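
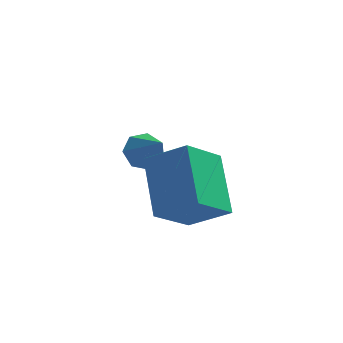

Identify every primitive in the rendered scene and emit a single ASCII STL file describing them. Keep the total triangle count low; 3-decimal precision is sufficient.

solid 
facet normal -0.810 0.220 -0.544
outer loop
vertex -3.757 -3.597 2.726
vertex -3.938 -1.746 3.743
vertex -2.689 -2.796 1.459
endloop
endfacet
facet normal 0.086 -0.873 -0.480
outer loop
vertex -1.442 -3.134 2.297
vertex -3.757 -3.597 2.726
vertex -2.689 -2.796 1.459
endloop
endfacet
facet normal -0.810 0.220 -0.544
outer loop
vertex -2.689 -2.796 1.459
vertex -3.938 -1.746 3.743
vertex -2.87 -0.945 2.477
endloop
endfacet
facet normal 0.580 0.435 -0.688
outer loop
vertex -2.87 -0.945 2.477
vertex -1.442 -3.134 2.297
vertex -2.689 -2.796 1.459
endloop
endfacet
facet normal -0.580 -0.435 0.688
outer loop
vertex -3.757 -3.597 2.726
vertex -2.691 -2.084 4.581
vertex -3.938 -1.746 3.743
endloop
endfacet
facet normal 0.086 -0.873 -0.480
outer loop
vertex -2.51 -3.935 3.563
vertex -3.757 -3.597 2.726
vertex -1.442 -3.134 2.297
endloop
endfacet
facet normal -0.580 -0.435 0.688
outer loop
vertex -2.51 -3.935 3.563
vertex -2.691 -2.084 4.581
vertex -3.757 -3.597 2.726
endloop
endfacet
facet normal -0.086 0.873 0.480
outer loop
vertex -3.938 -1.746 3.743
vertex -2.691 -2.084 4.581
vertex -2.87 -0.945 2.477
endloop
endfacet
facet normal 0.580 0.435 -0.689
outer loop
vertex -1.623 -1.283 3.314
vertex -1.442 -3.134 2.297
vertex -2.87 -0.945 2.477
endloop
endfacet
facet normal -0.085 0.873 0.480
outer loop
vertex -2.87 -0.945 2.477
vertex -2.691 -2.084 4.581
vertex -1.623 -1.283 3.314
endloop
endfacet
facet normal 0.810 -0.220 0.544
outer loop
vertex -1.623 -1.283 3.314
vertex -2.51 -3.935 3.563
vertex -1.442 -3.134 2.297
endloop
endfacet
facet normal 0.810 -0.220 0.544
outer loop
vertex -2.691 -2.084 4.581
vertex -2.51 -3.935 3.563
vertex -1.623 -1.283 3.314
endloop
endfacet
facet normal -0.305 0.590 -0.748
outer loop
vertex -3.219 0.84 2.157
vertex -3.816 0.476 2.113
vertex -3.676 1.041 2.502
endloop
endfacet
facet normal 0.653 0.481 0.585
outer loop
vertex -3.219 0.84 2.157
vertex -3.676 1.041 2.502
vertex -3.304 -0.516 3.367
endloop
endfacet
facet normal -0.304 0.590 -0.748
outer loop
vertex -3.676 1.041 2.502
vertex -3.816 0.476 2.113
vertex -4.239 0.817 2.554
endloop
endfacet
facet normal -0.103 0.464 0.880
outer loop
vertex -3.676 1.041 2.502
vertex -4.239 0.817 2.554
vertex -3.304 -0.516 3.367
endloop
endfacet
facet normal -0.304 0.591 -0.748
outer loop
vertex -4.239 0.817 2.554
vertex -3.816 0.476 2.113
vertex -4.483 0.337 2.274
endloop
endfacet
facet normal -0.701 -0.058 0.711
outer loop
vertex -4.239 0.817 2.554
vertex -4.483 0.337 2.274
vertex -3.304 -0.516 3.367
endloop
endfacet
facet normal -0.304 0.590 -0.748
outer loop
vertex -4.483 0.337 2.274
vertex -3.816 0.476 2.113
vertex -4.224 -0.039 1.872
endloop
endfacet
facet normal -0.691 -0.694 0.204
outer loop
vertex -4.483 0.337 2.274
vertex -4.224 -0.039 1.872
vertex -3.304 -0.516 3.367
endloop
endfacet
facet normal -0.306 0.591 -0.746
outer loop
vertex -4.224 -0.039 1.872
vertex -3.816 0.476 2.113
vertex -3.659 -0.026 1.651
endloop
endfacet
facet normal -0.079 -0.963 -0.259
outer loop
vertex -4.224 -0.039 1.872
vertex -3.659 -0.026 1.651
vertex -3.304 -0.516 3.367
endloop
endfacet
facet normal -0.305 0.592 -0.746
outer loop
vertex -3.659 -0.026 1.651
vertex -3.816 0.476 2.113
vertex -3.211 0.365 1.778
endloop
endfacet
facet normal 0.672 -0.663 -0.329
outer loop
vertex -3.659 -0.026 1.651
vertex -3.211 0.365 1.778
vertex -3.304 -0.516 3.367
endloop
endfacet
facet normal -0.305 0.591 -0.747
outer loop
vertex -3.211 0.365 1.778
vertex -3.816 0.476 2.113
vertex -3.219 0.84 2.157
endloop
endfacet
facet normal 0.999 -0.021 0.047
outer loop
vertex -3.211 0.365 1.778
vertex -3.219 0.84 2.157
vertex -3.304 -0.516 3.367
endloop
endfacet

endsolid


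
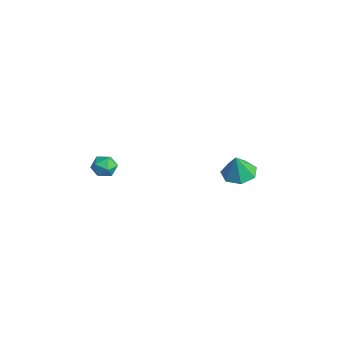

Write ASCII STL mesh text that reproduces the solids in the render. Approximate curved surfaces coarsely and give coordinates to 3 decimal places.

solid 
facet normal -0.190 0.217 -0.957
outer loop
vertex 2.183 3.527 -3.833
vertex 1.412 3.756 -3.628
vertex 2.099 4.22 -3.659
endloop
endfacet
facet normal 0.934 0.023 0.357
outer loop
vertex 2.183 3.527 -3.833
vertex 2.099 4.22 -3.659
vertex 1.648 3.484 -2.432
endloop
endfacet
facet normal -0.190 0.217 -0.958
outer loop
vertex 2.099 4.22 -3.659
vertex 1.412 3.756 -3.628
vertex 1.497 4.564 -3.462
endloop
endfacet
facet normal 0.540 0.619 0.570
outer loop
vertex 2.099 4.22 -3.659
vertex 1.497 4.564 -3.462
vertex 1.648 3.484 -2.432
endloop
endfacet
facet normal -0.189 0.217 -0.958
outer loop
vertex 1.497 4.564 -3.462
vertex 1.412 3.756 -3.628
vertex 0.831 4.3 -3.39
endloop
endfacet
facet normal -0.185 0.665 0.724
outer loop
vertex 1.497 4.564 -3.462
vertex 0.831 4.3 -3.39
vertex 1.648 3.484 -2.432
endloop
endfacet
facet normal -0.189 0.217 -0.958
outer loop
vertex 0.831 4.3 -3.39
vertex 1.412 3.756 -3.628
vertex 0.602 3.625 -3.498
endloop
endfacet
facet normal -0.700 0.125 0.703
outer loop
vertex 0.831 4.3 -3.39
vertex 0.602 3.625 -3.498
vertex 1.648 3.484 -2.432
endloop
endfacet
facet normal -0.189 0.218 -0.958
outer loop
vertex 0.602 3.625 -3.498
vertex 1.412 3.756 -3.628
vertex 0.983 3.049 -3.704
endloop
endfacet
facet normal -0.613 -0.592 0.523
outer loop
vertex 0.602 3.625 -3.498
vertex 0.983 3.049 -3.704
vertex 1.648 3.484 -2.432
endloop
endfacet
facet normal -0.189 0.218 -0.957
outer loop
vertex 0.983 3.049 -3.704
vertex 1.412 3.756 -3.628
vertex 1.686 3.005 -3.853
endloop
endfacet
facet normal 0.008 -0.948 0.320
outer loop
vertex 0.983 3.049 -3.704
vertex 1.686 3.005 -3.853
vertex 1.648 3.484 -2.432
endloop
endfacet
facet normal -0.190 0.218 -0.957
outer loop
vertex 1.686 3.005 -3.853
vertex 1.412 3.756 -3.628
vertex 2.183 3.527 -3.833
endloop
endfacet
facet normal 0.697 -0.673 0.246
outer loop
vertex 1.686 3.005 -3.853
vertex 2.183 3.527 -3.833
vertex 1.648 3.484 -2.432
endloop
endfacet
facet normal -0.753 0.640 -0.153
outer loop
vertex 0.319 -1.716 -2.604
vertex -0.1 -2.164 -2.414
vertex 0.155 -1.761 -1.985
endloop
endfacet
facet normal -0.158 0.987 0.030
outer loop
vertex 0.319 -1.716 -2.604
vertex 0.155 -1.761 -1.985
vertex 0.767 -1.658 -2.148
endloop
endfacet
facet normal 0.349 0.824 -0.447
outer loop
vertex 0.319 -1.716 -2.604
vertex 0.767 -1.658 -2.148
vertex 0.89 -1.998 -2.678
endloop
endfacet
facet normal 0.065 0.375 -0.925
outer loop
vertex 0.319 -1.716 -2.604
vertex 0.89 -1.998 -2.678
vertex 0.355 -2.31 -2.842
endloop
endfacet
facet normal -0.616 0.261 -0.744
outer loop
vertex 0.319 -1.716 -2.604
vertex 0.355 -2.31 -2.842
vertex -0.1 -2.164 -2.414
endloop
endfacet
facet normal 0.053 0.743 0.667
outer loop
vertex 0.767 -1.658 -2.148
vertex 0.155 -1.761 -1.985
vertex 0.625 -2.07 -1.678
endloop
endfacet
facet normal -0.911 0.181 0.371
outer loop
vertex 0.155 -1.761 -1.985
vertex -0.1 -2.164 -2.414
vertex 0.09 -2.382 -1.842
endloop
endfacet
facet normal -0.688 -0.430 -0.585
outer loop
vertex -0.1 -2.164 -2.414
vertex 0.355 -2.31 -2.842
vertex 0.213 -2.722 -2.372
endloop
endfacet
facet normal 0.412 -0.245 -0.878
outer loop
vertex 0.355 -2.31 -2.842
vertex 0.89 -1.998 -2.678
vertex 0.825 -2.619 -2.535
endloop
endfacet
facet normal 0.871 0.480 -0.106
outer loop
vertex 0.89 -1.998 -2.678
vertex 0.767 -1.658 -2.148
vertex 1.08 -2.216 -2.106
endloop
endfacet
facet normal -0.065 -0.375 0.925
outer loop
vertex 0.661 -2.664 -1.916
vertex 0.625 -2.07 -1.678
vertex 0.09 -2.382 -1.842
endloop
endfacet
facet normal -0.349 -0.824 0.447
outer loop
vertex 0.661 -2.664 -1.916
vertex 0.09 -2.382 -1.842
vertex 0.213 -2.722 -2.372
endloop
endfacet
facet normal 0.158 -0.987 -0.030
outer loop
vertex 0.661 -2.664 -1.916
vertex 0.213 -2.722 -2.372
vertex 0.825 -2.619 -2.535
endloop
endfacet
facet normal 0.753 -0.640 0.153
outer loop
vertex 0.661 -2.664 -1.916
vertex 0.825 -2.619 -2.535
vertex 1.08 -2.216 -2.106
endloop
endfacet
facet normal 0.616 -0.261 0.744
outer loop
vertex 0.661 -2.664 -1.916
vertex 1.08 -2.216 -2.106
vertex 0.625 -2.07 -1.678
endloop
endfacet
facet normal -0.412 0.245 0.878
outer loop
vertex 0.09 -2.382 -1.842
vertex 0.625 -2.07 -1.678
vertex 0.155 -1.761 -1.985
endloop
endfacet
facet normal -0.871 -0.480 0.106
outer loop
vertex 0.213 -2.722 -2.372
vertex 0.09 -2.382 -1.842
vertex -0.1 -2.164 -2.414
endloop
endfacet
facet normal -0.053 -0.743 -0.667
outer loop
vertex 0.825 -2.619 -2.535
vertex 0.213 -2.722 -2.372
vertex 0.355 -2.31 -2.842
endloop
endfacet
facet normal 0.911 -0.181 -0.371
outer loop
vertex 1.08 -2.216 -2.106
vertex 0.825 -2.619 -2.535
vertex 0.89 -1.998 -2.678
endloop
endfacet
facet normal 0.688 0.430 0.585
outer loop
vertex 0.625 -2.07 -1.678
vertex 1.08 -2.216 -2.106
vertex 0.767 -1.658 -2.148
endloop
endfacet

endsolid


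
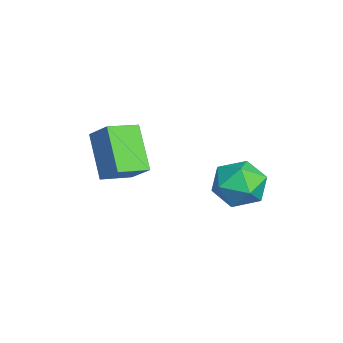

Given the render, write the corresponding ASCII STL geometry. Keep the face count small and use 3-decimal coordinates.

solid 
facet normal -0.318 -0.146 0.937
outer loop
vertex 0.628 -0.599 -2.307
vertex 0.808 -1.311 -2.357
vertex 1.302 -0.823 -2.113
endloop
endfacet
facet normal -0.072 0.519 0.851
outer loop
vertex 0.628 -0.599 -2.307
vertex 1.302 -0.823 -2.113
vertex 1.217 -0.202 -2.499
endloop
endfacet
facet normal -0.451 0.829 0.330
outer loop
vertex 0.628 -0.599 -2.307
vertex 1.217 -0.202 -2.499
vertex 0.671 -0.307 -2.981
endloop
endfacet
facet normal -0.930 0.354 0.094
outer loop
vertex 0.628 -0.599 -2.307
vertex 0.671 -0.307 -2.981
vertex 0.419 -0.992 -2.894
endloop
endfacet
facet normal -0.849 -0.247 0.468
outer loop
vertex 0.628 -0.599 -2.307
vertex 0.419 -0.992 -2.894
vertex 0.808 -1.311 -2.357
endloop
endfacet
facet normal 0.605 0.478 0.636
outer loop
vertex 1.217 -0.202 -2.499
vertex 1.302 -0.823 -2.113
vertex 1.761 -0.668 -2.666
endloop
endfacet
facet normal 0.209 -0.598 0.773
outer loop
vertex 1.302 -0.823 -2.113
vertex 0.808 -1.311 -2.357
vertex 1.509 -1.353 -2.579
endloop
endfacet
facet normal -0.648 -0.762 0.017
outer loop
vertex 0.808 -1.311 -2.357
vertex 0.419 -0.992 -2.894
vertex 0.963 -1.458 -3.061
endloop
endfacet
facet normal -0.780 0.212 -0.588
outer loop
vertex 0.419 -0.992 -2.894
vertex 0.671 -0.307 -2.981
vertex 0.878 -0.837 -3.447
endloop
endfacet
facet normal -0.007 0.979 -0.206
outer loop
vertex 0.671 -0.307 -2.981
vertex 1.217 -0.202 -2.499
vertex 1.372 -0.349 -3.203
endloop
endfacet
facet normal 0.930 -0.354 -0.094
outer loop
vertex 1.552 -1.061 -3.253
vertex 1.761 -0.668 -2.666
vertex 1.509 -1.353 -2.579
endloop
endfacet
facet normal 0.451 -0.829 -0.330
outer loop
vertex 1.552 -1.061 -3.253
vertex 1.509 -1.353 -2.579
vertex 0.963 -1.458 -3.061
endloop
endfacet
facet normal 0.072 -0.519 -0.851
outer loop
vertex 1.552 -1.061 -3.253
vertex 0.963 -1.458 -3.061
vertex 0.878 -0.837 -3.447
endloop
endfacet
facet normal 0.318 0.146 -0.937
outer loop
vertex 1.552 -1.061 -3.253
vertex 0.878 -0.837 -3.447
vertex 1.372 -0.349 -3.203
endloop
endfacet
facet normal 0.849 0.247 -0.468
outer loop
vertex 1.552 -1.061 -3.253
vertex 1.372 -0.349 -3.203
vertex 1.761 -0.668 -2.666
endloop
endfacet
facet normal 0.780 -0.212 0.588
outer loop
vertex 1.509 -1.353 -2.579
vertex 1.761 -0.668 -2.666
vertex 1.302 -0.823 -2.113
endloop
endfacet
facet normal 0.007 -0.979 0.206
outer loop
vertex 0.963 -1.458 -3.061
vertex 1.509 -1.353 -2.579
vertex 0.808 -1.311 -2.357
endloop
endfacet
facet normal -0.605 -0.478 -0.636
outer loop
vertex 0.878 -0.837 -3.447
vertex 0.963 -1.458 -3.061
vertex 0.419 -0.992 -2.894
endloop
endfacet
facet normal -0.209 0.598 -0.773
outer loop
vertex 1.372 -0.349 -3.203
vertex 0.878 -0.837 -3.447
vertex 0.671 -0.307 -2.981
endloop
endfacet
facet normal 0.648 0.762 -0.017
outer loop
vertex 1.761 -0.668 -2.666
vertex 1.372 -0.349 -3.203
vertex 1.217 -0.202 -2.499
endloop
endfacet
facet normal -0.685 -0.139 0.715
outer loop
vertex -1.081 -3.77 -2.001
vertex -1.471 -2.977 -2.22
vertex -1.594 -4.18 -2.572
endloop
endfacet
facet normal 0.429 -0.871 0.240
outer loop
vertex -0.629 -3.983 -3.58
vertex -1.081 -3.77 -2.001
vertex -1.594 -4.18 -2.572
endloop
endfacet
facet normal -0.685 -0.139 0.715
outer loop
vertex -1.594 -4.18 -2.572
vertex -1.471 -2.977 -2.22
vertex -1.984 -3.387 -2.791
endloop
endfacet
facet normal -0.589 -0.471 -0.656
outer loop
vertex -1.984 -3.387 -2.791
vertex -0.629 -3.983 -3.58
vertex -1.594 -4.18 -2.572
endloop
endfacet
facet normal 0.589 0.471 0.656
outer loop
vertex -1.081 -3.77 -2.001
vertex -0.506 -2.78 -3.228
vertex -1.471 -2.977 -2.22
endloop
endfacet
facet normal 0.429 -0.871 0.240
outer loop
vertex -0.116 -3.573 -3.009
vertex -1.081 -3.77 -2.001
vertex -0.629 -3.983 -3.58
endloop
endfacet
facet normal 0.589 0.471 0.656
outer loop
vertex -0.116 -3.573 -3.009
vertex -0.506 -2.78 -3.228
vertex -1.081 -3.77 -2.001
endloop
endfacet
facet normal -0.429 0.871 -0.240
outer loop
vertex -1.471 -2.977 -2.22
vertex -0.506 -2.78 -3.228
vertex -1.984 -3.387 -2.791
endloop
endfacet
facet normal -0.589 -0.471 -0.656
outer loop
vertex -1.019 -3.19 -3.799
vertex -0.629 -3.983 -3.58
vertex -1.984 -3.387 -2.791
endloop
endfacet
facet normal -0.429 0.871 -0.240
outer loop
vertex -1.984 -3.387 -2.791
vertex -0.506 -2.78 -3.228
vertex -1.019 -3.19 -3.799
endloop
endfacet
facet normal 0.685 0.139 -0.715
outer loop
vertex -1.019 -3.19 -3.799
vertex -0.116 -3.573 -3.009
vertex -0.629 -3.983 -3.58
endloop
endfacet
facet normal 0.685 0.139 -0.715
outer loop
vertex -0.506 -2.78 -3.228
vertex -0.116 -3.573 -3.009
vertex -1.019 -3.19 -3.799
endloop
endfacet

endsolid


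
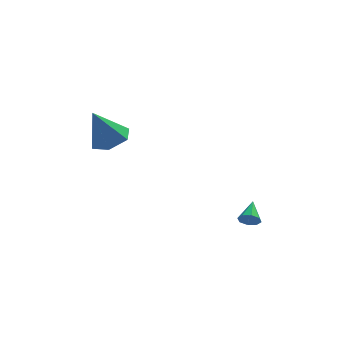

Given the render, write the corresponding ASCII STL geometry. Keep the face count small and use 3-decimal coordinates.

solid 
facet normal -0.264 -0.864 -0.428
outer loop
vertex 3.66 -1.064 -4.262
vertex 3.282 -1.173 -3.809
vertex 3.24 -0.897 -4.34
endloop
endfacet
facet normal 0.381 0.650 -0.658
outer loop
vertex 3.66 -1.064 -4.262
vertex 3.24 -0.897 -4.34
vertex 3.638 -0.007 -3.231
endloop
endfacet
facet normal -0.263 -0.864 -0.428
outer loop
vertex 3.24 -0.897 -4.34
vertex 3.282 -1.173 -3.809
vertex 2.844 -0.892 -4.107
endloop
endfacet
facet normal -0.301 0.794 -0.529
outer loop
vertex 3.24 -0.897 -4.34
vertex 2.844 -0.892 -4.107
vertex 3.638 -0.007 -3.231
endloop
endfacet
facet normal -0.264 -0.865 -0.428
outer loop
vertex 2.844 -0.892 -4.107
vertex 3.282 -1.173 -3.809
vertex 2.705 -1.051 -3.7
endloop
endfacet
facet normal -0.747 0.665 0.005
outer loop
vertex 2.844 -0.892 -4.107
vertex 2.705 -1.051 -3.7
vertex 3.638 -0.007 -3.231
endloop
endfacet
facet normal -0.264 -0.863 -0.431
outer loop
vertex 2.705 -1.051 -3.7
vertex 3.282 -1.173 -3.809
vertex 2.904 -1.283 -3.357
endloop
endfacet
facet normal -0.697 0.338 0.633
outer loop
vertex 2.705 -1.051 -3.7
vertex 2.904 -1.283 -3.357
vertex 3.638 -0.007 -3.231
endloop
endfacet
facet normal -0.263 -0.864 -0.430
outer loop
vertex 2.904 -1.283 -3.357
vertex 3.282 -1.173 -3.809
vertex 3.324 -1.45 -3.278
endloop
endfacet
facet normal -0.182 0.008 0.983
outer loop
vertex 2.904 -1.283 -3.357
vertex 3.324 -1.45 -3.278
vertex 3.638 -0.007 -3.231
endloop
endfacet
facet normal -0.264 -0.864 -0.430
outer loop
vertex 3.324 -1.45 -3.278
vertex 3.282 -1.173 -3.809
vertex 3.72 -1.455 -3.511
endloop
endfacet
facet normal 0.501 -0.137 0.855
outer loop
vertex 3.324 -1.45 -3.278
vertex 3.72 -1.455 -3.511
vertex 3.638 -0.007 -3.231
endloop
endfacet
facet normal -0.264 -0.864 -0.429
outer loop
vertex 3.72 -1.455 -3.511
vertex 3.282 -1.173 -3.809
vertex 3.859 -1.295 -3.919
endloop
endfacet
facet normal 0.948 -0.008 0.320
outer loop
vertex 3.72 -1.455 -3.511
vertex 3.859 -1.295 -3.919
vertex 3.638 -0.007 -3.231
endloop
endfacet
facet normal -0.264 -0.864 -0.428
outer loop
vertex 3.859 -1.295 -3.919
vertex 3.282 -1.173 -3.809
vertex 3.66 -1.064 -4.262
endloop
endfacet
facet normal 0.897 0.318 -0.307
outer loop
vertex 3.859 -1.295 -3.919
vertex 3.66 -1.064 -4.262
vertex 3.638 -0.007 -3.231
endloop
endfacet
facet normal 0.408 0.045 -0.912
outer loop
vertex -2.452 0.305 2.265
vertex -3.382 -0.033 1.832
vertex -3.2 1.023 1.966
endloop
endfacet
facet normal 0.377 0.662 0.647
outer loop
vertex -2.452 0.305 2.265
vertex -3.2 1.023 1.966
vertex -4.238 -0.127 3.748
endloop
endfacet
facet normal 0.408 0.045 -0.912
outer loop
vertex -3.2 1.023 1.966
vertex -3.382 -0.033 1.832
vertex -4.13 0.686 1.533
endloop
endfacet
facet normal -0.442 0.849 0.290
outer loop
vertex -3.2 1.023 1.966
vertex -4.13 0.686 1.533
vertex -4.238 -0.127 3.748
endloop
endfacet
facet normal 0.408 0.045 -0.912
outer loop
vertex -4.13 0.686 1.533
vertex -3.382 -0.033 1.832
vertex -4.312 -0.37 1.4
endloop
endfacet
facet normal -0.986 0.168 0.014
outer loop
vertex -4.13 0.686 1.533
vertex -4.312 -0.37 1.4
vertex -4.238 -0.127 3.748
endloop
endfacet
facet normal 0.408 0.045 -0.912
outer loop
vertex -4.312 -0.37 1.4
vertex -3.382 -0.033 1.832
vertex -3.564 -1.089 1.699
endloop
endfacet
facet normal -0.709 -0.699 0.095
outer loop
vertex -4.312 -0.37 1.4
vertex -3.564 -1.089 1.699
vertex -4.238 -0.127 3.748
endloop
endfacet
facet normal 0.408 0.045 -0.912
outer loop
vertex -3.564 -1.089 1.699
vertex -3.382 -0.033 1.832
vertex -2.633 -0.752 2.132
endloop
endfacet
facet normal 0.110 -0.885 0.452
outer loop
vertex -3.564 -1.089 1.699
vertex -2.633 -0.752 2.132
vertex -4.238 -0.127 3.748
endloop
endfacet
facet normal 0.408 0.045 -0.912
outer loop
vertex -2.633 -0.752 2.132
vertex -3.382 -0.033 1.832
vertex -2.452 0.305 2.265
endloop
endfacet
facet normal 0.654 -0.204 0.728
outer loop
vertex -2.633 -0.752 2.132
vertex -2.452 0.305 2.265
vertex -4.238 -0.127 3.748
endloop
endfacet

endsolid


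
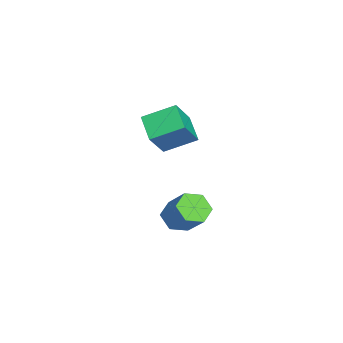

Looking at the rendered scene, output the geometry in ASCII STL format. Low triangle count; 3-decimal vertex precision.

solid 
facet normal -0.588 0.283 -0.758
outer loop
vertex -2.62 -1.779 0.325
vertex -1.372 -1.243 -0.443
vertex -2.401 -3.391 -0.446
endloop
endfacet
facet normal -0.800 -0.344 0.492
outer loop
vertex -1.308 -3.917 0.963
vertex -2.62 -1.779 0.325
vertex -2.401 -3.391 -0.446
endloop
endfacet
facet normal -0.588 0.283 -0.758
outer loop
vertex -2.401 -3.391 -0.446
vertex -1.372 -1.243 -0.443
vertex -1.154 -2.855 -1.214
endloop
endfacet
facet normal 0.121 -0.895 -0.428
outer loop
vertex -1.154 -2.855 -1.214
vertex -1.308 -3.917 0.963
vertex -2.401 -3.391 -0.446
endloop
endfacet
facet normal -0.121 0.896 0.428
outer loop
vertex -2.62 -1.779 0.325
vertex -0.279 -1.769 0.966
vertex -1.372 -1.243 -0.443
endloop
endfacet
facet normal -0.800 -0.344 0.493
outer loop
vertex -1.526 -2.305 1.734
vertex -2.62 -1.779 0.325
vertex -1.308 -3.917 0.963
endloop
endfacet
facet normal -0.121 0.895 0.428
outer loop
vertex -1.526 -2.305 1.734
vertex -0.279 -1.769 0.966
vertex -2.62 -1.779 0.325
endloop
endfacet
facet normal 0.800 0.344 -0.492
outer loop
vertex -1.372 -1.243 -0.443
vertex -0.279 -1.769 0.966
vertex -1.154 -2.855 -1.214
endloop
endfacet
facet normal 0.121 -0.895 -0.428
outer loop
vertex -0.06 -3.381 0.195
vertex -1.308 -3.917 0.963
vertex -1.154 -2.855 -1.214
endloop
endfacet
facet normal 0.800 0.344 -0.492
outer loop
vertex -1.154 -2.855 -1.214
vertex -0.279 -1.769 0.966
vertex -0.06 -3.381 0.195
endloop
endfacet
facet normal 0.588 -0.283 0.758
outer loop
vertex -0.06 -3.381 0.195
vertex -1.526 -2.305 1.734
vertex -1.308 -3.917 0.963
endloop
endfacet
facet normal 0.588 -0.283 0.758
outer loop
vertex -0.279 -1.769 0.966
vertex -1.526 -2.305 1.734
vertex -0.06 -3.381 0.195
endloop
endfacet
facet normal -0.533 -0.470 -0.704
outer loop
vertex 3.73 -1.225 -3.378
vertex 3.317 -1.7 -2.748
vertex 2.978 -0.921 -3.012
endloop
endfacet
facet normal 0.047 0.814 -0.580
outer loop
vertex 3.73 -1.225 -3.378
vertex 2.978 -0.921 -3.012
vertex 4.635 -0.425 -2.182
endloop
endfacet
facet normal 0.047 0.814 -0.580
outer loop
vertex 4.635 -0.425 -2.182
vertex 2.978 -0.921 -3.012
vertex 3.883 -0.121 -1.816
endloop
endfacet
facet normal 0.533 0.471 0.703
outer loop
vertex 4.635 -0.425 -2.182
vertex 3.883 -0.121 -1.816
vertex 4.223 -0.9 -1.552
endloop
endfacet
facet normal -0.532 -0.470 -0.704
outer loop
vertex 2.978 -0.921 -3.012
vertex 3.317 -1.7 -2.748
vertex 2.565 -1.396 -2.383
endloop
endfacet
facet normal -0.708 0.703 0.066
outer loop
vertex 2.978 -0.921 -3.012
vertex 2.565 -1.396 -2.383
vertex 3.883 -0.121 -1.816
endloop
endfacet
facet normal -0.708 0.703 0.065
outer loop
vertex 3.883 -0.121 -1.816
vertex 2.565 -1.396 -2.383
vertex 3.47 -0.595 -1.186
endloop
endfacet
facet normal 0.533 0.471 0.703
outer loop
vertex 3.883 -0.121 -1.816
vertex 3.47 -0.595 -1.186
vertex 4.223 -0.9 -1.552
endloop
endfacet
facet normal -0.532 -0.471 -0.703
outer loop
vertex 2.565 -1.396 -2.383
vertex 3.317 -1.7 -2.748
vertex 2.905 -2.175 -2.118
endloop
endfacet
facet normal -0.756 -0.110 0.645
outer loop
vertex 2.565 -1.396 -2.383
vertex 2.905 -2.175 -2.118
vertex 3.47 -0.595 -1.186
endloop
endfacet
facet normal -0.755 -0.111 0.646
outer loop
vertex 3.47 -0.595 -1.186
vertex 2.905 -2.175 -2.118
vertex 3.81 -1.375 -0.922
endloop
endfacet
facet normal 0.533 0.470 0.704
outer loop
vertex 3.47 -0.595 -1.186
vertex 3.81 -1.375 -0.922
vertex 4.223 -0.9 -1.552
endloop
endfacet
facet normal -0.533 -0.471 -0.703
outer loop
vertex 2.905 -2.175 -2.118
vertex 3.317 -1.7 -2.748
vertex 3.657 -2.479 -2.484
endloop
endfacet
facet normal -0.047 -0.814 0.580
outer loop
vertex 2.905 -2.175 -2.118
vertex 3.657 -2.479 -2.484
vertex 3.81 -1.375 -0.922
endloop
endfacet
facet normal -0.047 -0.814 0.580
outer loop
vertex 3.81 -1.375 -0.922
vertex 3.657 -2.479 -2.484
vertex 4.562 -1.679 -1.288
endloop
endfacet
facet normal 0.533 0.470 0.704
outer loop
vertex 3.81 -1.375 -0.922
vertex 4.562 -1.679 -1.288
vertex 4.223 -0.9 -1.552
endloop
endfacet
facet normal -0.533 -0.471 -0.703
outer loop
vertex 3.657 -2.479 -2.484
vertex 3.317 -1.7 -2.748
vertex 4.07 -2.005 -3.114
endloop
endfacet
facet normal 0.708 -0.703 -0.065
outer loop
vertex 3.657 -2.479 -2.484
vertex 4.07 -2.005 -3.114
vertex 4.562 -1.679 -1.288
endloop
endfacet
facet normal 0.708 -0.703 -0.065
outer loop
vertex 4.562 -1.679 -1.288
vertex 4.07 -2.005 -3.114
vertex 4.975 -1.204 -1.917
endloop
endfacet
facet normal 0.532 0.470 0.704
outer loop
vertex 4.562 -1.679 -1.288
vertex 4.975 -1.204 -1.917
vertex 4.223 -0.9 -1.552
endloop
endfacet
facet normal -0.533 -0.470 -0.704
outer loop
vertex 4.07 -2.005 -3.114
vertex 3.317 -1.7 -2.748
vertex 3.73 -1.225 -3.378
endloop
endfacet
facet normal 0.756 0.111 -0.646
outer loop
vertex 4.07 -2.005 -3.114
vertex 3.73 -1.225 -3.378
vertex 4.975 -1.204 -1.917
endloop
endfacet
facet normal 0.756 0.110 -0.646
outer loop
vertex 4.975 -1.204 -1.917
vertex 3.73 -1.225 -3.378
vertex 4.635 -0.425 -2.182
endloop
endfacet
facet normal 0.532 0.471 0.703
outer loop
vertex 4.975 -1.204 -1.917
vertex 4.635 -0.425 -2.182
vertex 4.223 -0.9 -1.552
endloop
endfacet

endsolid


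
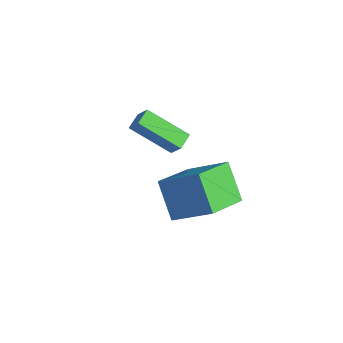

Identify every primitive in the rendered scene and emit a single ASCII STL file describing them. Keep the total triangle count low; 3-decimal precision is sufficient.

solid 
facet normal -0.676 -0.468 -0.569
outer loop
vertex 0.775 -2.514 -3.108
vertex 0.218 -0.66 -3.973
vertex 2.062 -2.75 -4.444
endloop
endfacet
facet normal 0.263 -0.874 0.408
outer loop
vertex 3.462 -1.78 -3.267
vertex 0.775 -2.514 -3.108
vertex 2.062 -2.75 -4.444
endloop
endfacet
facet normal -0.676 -0.468 -0.569
outer loop
vertex 2.062 -2.75 -4.444
vertex 0.218 -0.66 -3.973
vertex 1.506 -0.896 -5.309
endloop
endfacet
facet normal 0.688 -0.127 -0.714
outer loop
vertex 1.506 -0.896 -5.309
vertex 3.462 -1.78 -3.267
vertex 2.062 -2.75 -4.444
endloop
endfacet
facet normal -0.688 0.127 0.714
outer loop
vertex 0.775 -2.514 -3.108
vertex 1.618 0.31 -2.796
vertex 0.218 -0.66 -3.973
endloop
endfacet
facet normal 0.263 -0.874 0.408
outer loop
vertex 2.174 -1.544 -1.931
vertex 0.775 -2.514 -3.108
vertex 3.462 -1.78 -3.267
endloop
endfacet
facet normal -0.689 0.127 0.714
outer loop
vertex 2.174 -1.544 -1.931
vertex 1.618 0.31 -2.796
vertex 0.775 -2.514 -3.108
endloop
endfacet
facet normal -0.263 0.874 -0.408
outer loop
vertex 0.218 -0.66 -3.973
vertex 1.618 0.31 -2.796
vertex 1.506 -0.896 -5.309
endloop
endfacet
facet normal 0.688 -0.126 -0.714
outer loop
vertex 2.905 0.074 -4.132
vertex 3.462 -1.78 -3.267
vertex 1.506 -0.896 -5.309
endloop
endfacet
facet normal -0.263 0.874 -0.408
outer loop
vertex 1.506 -0.896 -5.309
vertex 1.618 0.31 -2.796
vertex 2.905 0.074 -4.132
endloop
endfacet
facet normal 0.676 0.468 0.569
outer loop
vertex 2.905 0.074 -4.132
vertex 2.174 -1.544 -1.931
vertex 3.462 -1.78 -3.267
endloop
endfacet
facet normal 0.676 0.468 0.569
outer loop
vertex 1.618 0.31 -2.796
vertex 2.174 -1.544 -1.931
vertex 2.905 0.074 -4.132
endloop
endfacet
facet normal -0.592 -0.059 -0.804
outer loop
vertex -2.939 -1.413 -3.426
vertex -3.298 -0.719 -3.213
vertex -1.478 -0.302 -4.583
endloop
endfacet
facet normal 0.443 -0.857 -0.264
outer loop
vertex -0.862 -0.241 -3.747
vertex -2.939 -1.413 -3.426
vertex -1.478 -0.302 -4.583
endloop
endfacet
facet normal -0.592 -0.059 -0.804
outer loop
vertex -1.478 -0.302 -4.583
vertex -3.298 -0.719 -3.213
vertex -1.836 0.392 -4.37
endloop
endfacet
facet normal 0.674 0.511 -0.534
outer loop
vertex -1.836 0.392 -4.37
vertex -0.862 -0.241 -3.747
vertex -1.478 -0.302 -4.583
endloop
endfacet
facet normal -0.673 -0.512 0.533
outer loop
vertex -2.939 -1.413 -3.426
vertex -2.682 -0.658 -2.377
vertex -3.298 -0.719 -3.213
endloop
endfacet
facet normal 0.443 -0.857 -0.263
outer loop
vertex -2.324 -1.352 -2.59
vertex -2.939 -1.413 -3.426
vertex -0.862 -0.241 -3.747
endloop
endfacet
facet normal -0.674 -0.511 0.533
outer loop
vertex -2.324 -1.352 -2.59
vertex -2.682 -0.658 -2.377
vertex -2.939 -1.413 -3.426
endloop
endfacet
facet normal -0.443 0.857 0.264
outer loop
vertex -3.298 -0.719 -3.213
vertex -2.682 -0.658 -2.377
vertex -1.836 0.392 -4.37
endloop
endfacet
facet normal 0.674 0.512 -0.533
outer loop
vertex -1.221 0.453 -3.534
vertex -0.862 -0.241 -3.747
vertex -1.836 0.392 -4.37
endloop
endfacet
facet normal -0.443 0.857 0.263
outer loop
vertex -1.836 0.392 -4.37
vertex -2.682 -0.658 -2.377
vertex -1.221 0.453 -3.534
endloop
endfacet
facet normal 0.591 0.059 0.804
outer loop
vertex -1.221 0.453 -3.534
vertex -2.324 -1.352 -2.59
vertex -0.862 -0.241 -3.747
endloop
endfacet
facet normal 0.592 0.059 0.804
outer loop
vertex -2.682 -0.658 -2.377
vertex -2.324 -1.352 -2.59
vertex -1.221 0.453 -3.534
endloop
endfacet

endsolid


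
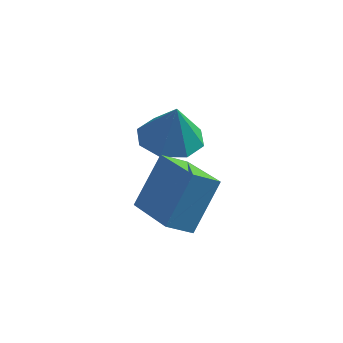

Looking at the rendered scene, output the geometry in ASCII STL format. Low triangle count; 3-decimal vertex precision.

solid 
facet normal -0.640 0.734 -0.225
outer loop
vertex -0.576 -3.717 -2.999
vertex -0.002 -2.722 -1.386
vertex 0.135 -3.261 -3.533
endloop
endfacet
facet normal -0.290 -0.503 -0.815
outer loop
vertex 1.442 -4.758 -3.074
vertex -0.576 -3.717 -2.999
vertex 0.135 -3.261 -3.533
endloop
endfacet
facet normal -0.641 0.733 -0.225
outer loop
vertex 0.135 -3.261 -3.533
vertex -0.002 -2.722 -1.386
vertex 0.708 -2.265 -1.92
endloop
endfacet
facet normal 0.711 0.457 -0.535
outer loop
vertex 0.708 -2.265 -1.92
vertex 1.442 -4.758 -3.074
vertex 0.135 -3.261 -3.533
endloop
endfacet
facet normal -0.711 -0.457 0.535
outer loop
vertex -0.576 -3.717 -2.999
vertex 1.305 -4.219 -0.927
vertex -0.002 -2.722 -1.386
endloop
endfacet
facet normal -0.289 -0.502 -0.815
outer loop
vertex 0.732 -5.215 -2.54
vertex -0.576 -3.717 -2.999
vertex 1.442 -4.758 -3.074
endloop
endfacet
facet normal -0.711 -0.457 0.535
outer loop
vertex 0.732 -5.215 -2.54
vertex 1.305 -4.219 -0.927
vertex -0.576 -3.717 -2.999
endloop
endfacet
facet normal 0.289 0.502 0.815
outer loop
vertex -0.002 -2.722 -1.386
vertex 1.305 -4.219 -0.927
vertex 0.708 -2.265 -1.92
endloop
endfacet
facet normal 0.711 0.457 -0.535
outer loop
vertex 2.016 -3.763 -1.461
vertex 1.442 -4.758 -3.074
vertex 0.708 -2.265 -1.92
endloop
endfacet
facet normal 0.290 0.502 0.815
outer loop
vertex 0.708 -2.265 -1.92
vertex 1.305 -4.219 -0.927
vertex 2.016 -3.763 -1.461
endloop
endfacet
facet normal 0.641 -0.734 0.224
outer loop
vertex 2.016 -3.763 -1.461
vertex 0.732 -5.215 -2.54
vertex 1.442 -4.758 -3.074
endloop
endfacet
facet normal 0.640 -0.734 0.226
outer loop
vertex 1.305 -4.219 -0.927
vertex 0.732 -5.215 -2.54
vertex 2.016 -3.763 -1.461
endloop
endfacet
facet normal -0.163 0.134 -0.978
outer loop
vertex 0.657 -2.101 -1.844
vertex -0.034 -1.328 -1.623
vertex 1.01 -1.371 -1.803
endloop
endfacet
facet normal 0.833 -0.423 0.357
outer loop
vertex 0.657 -2.101 -1.844
vertex 1.01 -1.371 -1.803
vertex 0.214 -1.532 -0.137
endloop
endfacet
facet normal -0.163 0.135 -0.977
outer loop
vertex 1.01 -1.371 -1.803
vertex -0.034 -1.328 -1.623
vertex 0.751 -0.617 -1.656
endloop
endfacet
facet normal 0.873 0.215 0.438
outer loop
vertex 1.01 -1.371 -1.803
vertex 0.751 -0.617 -1.656
vertex 0.214 -1.532 -0.137
endloop
endfacet
facet normal -0.163 0.134 -0.977
outer loop
vertex 0.751 -0.617 -1.656
vertex -0.034 -1.328 -1.623
vertex 0.033 -0.279 -1.49
endloop
endfacet
facet normal 0.454 0.683 0.572
outer loop
vertex 0.751 -0.617 -1.656
vertex 0.033 -0.279 -1.49
vertex 0.214 -1.532 -0.137
endloop
endfacet
facet normal -0.163 0.134 -0.978
outer loop
vertex 0.033 -0.279 -1.49
vertex -0.034 -1.328 -1.623
vertex -0.725 -0.556 -1.402
endloop
endfacet
facet normal -0.180 0.710 0.681
outer loop
vertex 0.033 -0.279 -1.49
vertex -0.725 -0.556 -1.402
vertex 0.214 -1.532 -0.137
endloop
endfacet
facet normal -0.163 0.134 -0.977
outer loop
vertex -0.725 -0.556 -1.402
vertex -0.034 -1.328 -1.623
vertex -1.077 -1.285 -1.443
endloop
endfacet
facet normal -0.656 0.278 0.701
outer loop
vertex -0.725 -0.556 -1.402
vertex -1.077 -1.285 -1.443
vertex 0.214 -1.532 -0.137
endloop
endfacet
facet normal -0.163 0.135 -0.977
outer loop
vertex -1.077 -1.285 -1.443
vertex -0.034 -1.328 -1.623
vertex -0.819 -2.04 -1.59
endloop
endfacet
facet normal -0.697 -0.359 0.621
outer loop
vertex -1.077 -1.285 -1.443
vertex -0.819 -2.04 -1.59
vertex 0.214 -1.532 -0.137
endloop
endfacet
facet normal -0.163 0.134 -0.978
outer loop
vertex -0.819 -2.04 -1.59
vertex -0.034 -1.328 -1.623
vertex -0.1 -2.378 -1.756
endloop
endfacet
facet normal -0.277 -0.828 0.487
outer loop
vertex -0.819 -2.04 -1.59
vertex -0.1 -2.378 -1.756
vertex 0.214 -1.532 -0.137
endloop
endfacet
facet normal -0.163 0.134 -0.978
outer loop
vertex -0.1 -2.378 -1.756
vertex -0.034 -1.328 -1.623
vertex 0.657 -2.101 -1.844
endloop
endfacet
facet normal 0.357 -0.855 0.377
outer loop
vertex -0.1 -2.378 -1.756
vertex 0.657 -2.101 -1.844
vertex 0.214 -1.532 -0.137
endloop
endfacet

endsolid


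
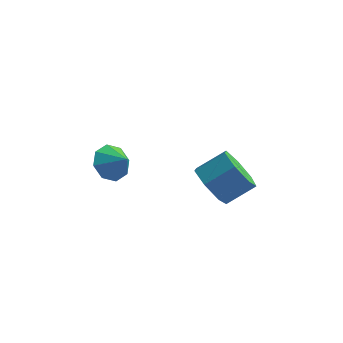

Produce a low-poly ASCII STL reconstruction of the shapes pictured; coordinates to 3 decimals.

solid 
facet normal -0.759 0.258 -0.598
outer loop
vertex -2.555 -0.694 1.331
vertex -2.939 -0.235 2.016
vertex -2.348 -0.029 1.355
endloop
endfacet
facet normal 0.927 -0.279 -0.252
outer loop
vertex -2.555 -0.694 1.331
vertex -2.348 -0.029 1.355
vertex -2.141 -0.505 2.644
endloop
endfacet
facet normal -0.759 0.257 -0.598
outer loop
vertex -2.348 -0.029 1.355
vertex -2.939 -0.235 2.016
vertex -2.488 0.515 1.766
endloop
endfacet
facet normal 0.958 0.284 -0.049
outer loop
vertex -2.348 -0.029 1.355
vertex -2.488 0.515 1.766
vertex -2.141 -0.505 2.644
endloop
endfacet
facet normal -0.760 0.258 -0.597
outer loop
vertex -2.488 0.515 1.766
vertex -2.939 -0.235 2.016
vertex -2.891 0.62 2.324
endloop
endfacet
facet normal 0.706 0.584 0.400
outer loop
vertex -2.488 0.515 1.766
vertex -2.891 0.62 2.324
vertex -2.141 -0.505 2.644
endloop
endfacet
facet normal -0.760 0.258 -0.597
outer loop
vertex -2.891 0.62 2.324
vertex -2.939 -0.235 2.016
vertex -3.322 0.225 2.702
endloop
endfacet
facet normal 0.319 0.450 0.834
outer loop
vertex -2.891 0.62 2.324
vertex -3.322 0.225 2.702
vertex -2.141 -0.505 2.644
endloop
endfacet
facet normal -0.760 0.258 -0.597
outer loop
vertex -3.322 0.225 2.702
vertex -2.939 -0.235 2.016
vertex -3.529 -0.44 2.678
endloop
endfacet
facet normal 0.022 -0.043 0.999
outer loop
vertex -3.322 0.225 2.702
vertex -3.529 -0.44 2.678
vertex -2.141 -0.505 2.644
endloop
endfacet
facet normal -0.760 0.258 -0.597
outer loop
vertex -3.529 -0.44 2.678
vertex -2.939 -0.235 2.016
vertex -3.39 -0.985 2.266
endloop
endfacet
facet normal -0.009 -0.604 0.797
outer loop
vertex -3.529 -0.44 2.678
vertex -3.39 -0.985 2.266
vertex -2.141 -0.505 2.644
endloop
endfacet
facet normal -0.759 0.257 -0.598
outer loop
vertex -3.39 -0.985 2.266
vertex -2.939 -0.235 2.016
vertex -2.986 -1.09 1.708
endloop
endfacet
facet normal 0.243 -0.906 0.347
outer loop
vertex -3.39 -0.985 2.266
vertex -2.986 -1.09 1.708
vertex -2.141 -0.505 2.644
endloop
endfacet
facet normal -0.759 0.257 -0.598
outer loop
vertex -2.986 -1.09 1.708
vertex -2.939 -0.235 2.016
vertex -2.555 -0.694 1.331
endloop
endfacet
facet normal 0.631 -0.771 -0.088
outer loop
vertex -2.986 -1.09 1.708
vertex -2.555 -0.694 1.331
vertex -2.141 -0.505 2.644
endloop
endfacet
facet normal -0.664 -0.509 -0.547
outer loop
vertex 2.075 -0.733 1.304
vertex 1.319 -0.509 2.013
vertex 1.604 0.043 1.154
endloop
endfacet
facet normal 0.545 0.173 -0.820
outer loop
vertex 2.075 -0.733 1.304
vertex 1.604 0.043 1.154
vertex 3.037 0.005 2.099
endloop
endfacet
facet normal 0.546 0.171 -0.820
outer loop
vertex 3.037 0.005 2.099
vertex 1.604 0.043 1.154
vertex 2.567 0.781 1.948
endloop
endfacet
facet normal 0.664 0.509 0.548
outer loop
vertex 3.037 0.005 2.099
vertex 2.567 0.781 1.948
vertex 2.281 0.229 2.807
endloop
endfacet
facet normal -0.663 -0.510 -0.548
outer loop
vertex 1.604 0.043 1.154
vertex 1.319 -0.509 2.013
vertex 0.918 0.403 1.65
endloop
endfacet
facet normal -0.060 0.766 -0.639
outer loop
vertex 1.604 0.043 1.154
vertex 0.918 0.403 1.65
vertex 2.567 0.781 1.948
endloop
endfacet
facet normal -0.060 0.767 -0.639
outer loop
vertex 2.567 0.781 1.948
vertex 0.918 0.403 1.65
vertex 1.881 1.141 2.445
endloop
endfacet
facet normal 0.664 0.509 0.548
outer loop
vertex 2.567 0.781 1.948
vertex 1.881 1.141 2.445
vertex 2.281 0.229 2.807
endloop
endfacet
facet normal -0.664 -0.510 -0.547
outer loop
vertex 0.918 0.403 1.65
vertex 1.319 -0.509 2.013
vertex 0.534 0.077 2.42
endloop
endfacet
facet normal -0.620 0.784 0.023
outer loop
vertex 0.918 0.403 1.65
vertex 0.534 0.077 2.42
vertex 1.881 1.141 2.445
endloop
endfacet
facet normal -0.620 0.784 0.024
outer loop
vertex 1.881 1.141 2.445
vertex 0.534 0.077 2.42
vertex 1.497 0.814 3.214
endloop
endfacet
facet normal 0.664 0.509 0.548
outer loop
vertex 1.881 1.141 2.445
vertex 1.497 0.814 3.214
vertex 2.281 0.229 2.807
endloop
endfacet
facet normal -0.664 -0.509 -0.548
outer loop
vertex 0.534 0.077 2.42
vertex 1.319 -0.509 2.013
vertex 0.741 -0.691 2.883
endloop
endfacet
facet normal -0.713 0.211 0.669
outer loop
vertex 0.534 0.077 2.42
vertex 0.741 -0.691 2.883
vertex 1.497 0.814 3.214
endloop
endfacet
facet normal -0.713 0.211 0.669
outer loop
vertex 1.497 0.814 3.214
vertex 0.741 -0.691 2.883
vertex 1.704 0.047 3.677
endloop
endfacet
facet normal 0.664 0.509 0.547
outer loop
vertex 1.497 0.814 3.214
vertex 1.704 0.047 3.677
vertex 2.281 0.229 2.807
endloop
endfacet
facet normal -0.664 -0.509 -0.548
outer loop
vertex 0.741 -0.691 2.883
vertex 1.319 -0.509 2.013
vertex 1.382 -1.321 2.691
endloop
endfacet
facet normal -0.269 -0.521 0.810
outer loop
vertex 0.741 -0.691 2.883
vertex 1.382 -1.321 2.691
vertex 1.704 0.047 3.677
endloop
endfacet
facet normal -0.270 -0.520 0.810
outer loop
vertex 1.704 0.047 3.677
vertex 1.382 -1.321 2.691
vertex 2.345 -0.584 3.485
endloop
endfacet
facet normal 0.665 0.509 0.547
outer loop
vertex 1.704 0.047 3.677
vertex 2.345 -0.584 3.485
vertex 2.281 0.229 2.807
endloop
endfacet
facet normal -0.664 -0.509 -0.548
outer loop
vertex 1.382 -1.321 2.691
vertex 1.319 -0.509 2.013
vertex 1.976 -1.34 1.988
endloop
endfacet
facet normal 0.377 -0.861 0.342
outer loop
vertex 1.382 -1.321 2.691
vertex 1.976 -1.34 1.988
vertex 2.345 -0.584 3.485
endloop
endfacet
facet normal 0.378 -0.861 0.341
outer loop
vertex 2.345 -0.584 3.485
vertex 1.976 -1.34 1.988
vertex 2.939 -0.602 2.782
endloop
endfacet
facet normal 0.664 0.509 0.548
outer loop
vertex 2.345 -0.584 3.485
vertex 2.939 -0.602 2.782
vertex 2.281 0.229 2.807
endloop
endfacet
facet normal -0.664 -0.509 -0.548
outer loop
vertex 1.976 -1.34 1.988
vertex 1.319 -0.509 2.013
vertex 2.075 -0.733 1.304
endloop
endfacet
facet normal 0.740 -0.553 -0.383
outer loop
vertex 1.976 -1.34 1.988
vertex 2.075 -0.733 1.304
vertex 2.939 -0.602 2.782
endloop
endfacet
facet normal 0.740 -0.552 -0.384
outer loop
vertex 2.939 -0.602 2.782
vertex 2.075 -0.733 1.304
vertex 3.037 0.005 2.099
endloop
endfacet
facet normal 0.664 0.509 0.548
outer loop
vertex 2.939 -0.602 2.782
vertex 3.037 0.005 2.099
vertex 2.281 0.229 2.807
endloop
endfacet

endsolid


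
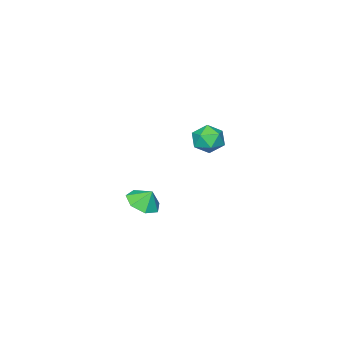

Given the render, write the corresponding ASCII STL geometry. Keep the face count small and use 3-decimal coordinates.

solid 
facet normal -0.467 0.315 0.826
outer loop
vertex -4.142 -1.648 0.128
vertex -3.402 -2.12 0.726
vertex -3.271 -1.113 0.416
endloop
endfacet
facet normal -0.568 0.771 0.286
outer loop
vertex -4.142 -1.648 0.128
vertex -3.271 -1.113 0.416
vertex -3.647 -1.023 -0.573
endloop
endfacet
facet normal -0.876 0.413 -0.250
outer loop
vertex -4.142 -1.648 0.128
vertex -3.647 -1.023 -0.573
vertex -4.01 -1.974 -0.874
endloop
endfacet
facet normal -0.964 -0.263 -0.041
outer loop
vertex -4.142 -1.648 0.128
vertex -4.01 -1.974 -0.874
vertex -3.859 -2.652 -0.072
endloop
endfacet
facet normal -0.711 -0.325 0.624
outer loop
vertex -4.142 -1.648 0.128
vertex -3.859 -2.652 -0.072
vertex -3.402 -2.12 0.726
endloop
endfacet
facet normal 0.071 0.995 0.064
outer loop
vertex -3.647 -1.023 -0.573
vertex -3.271 -1.113 0.416
vertex -2.601 -1.108 -0.408
endloop
endfacet
facet normal 0.236 0.258 0.937
outer loop
vertex -3.271 -1.113 0.416
vertex -3.402 -2.12 0.726
vertex -2.45 -1.786 0.394
endloop
endfacet
facet normal -0.159 -0.777 0.609
outer loop
vertex -3.402 -2.12 0.726
vertex -3.859 -2.652 -0.072
vertex -2.813 -2.737 0.093
endloop
endfacet
facet normal -0.568 -0.678 -0.466
outer loop
vertex -3.859 -2.652 -0.072
vertex -4.01 -1.974 -0.874
vertex -3.189 -2.647 -0.896
endloop
endfacet
facet normal -0.426 0.417 -0.803
outer loop
vertex -4.01 -1.974 -0.874
vertex -3.647 -1.023 -0.573
vertex -3.058 -1.64 -1.206
endloop
endfacet
facet normal 0.964 0.263 0.041
outer loop
vertex -2.318 -2.112 -0.608
vertex -2.601 -1.108 -0.408
vertex -2.45 -1.786 0.394
endloop
endfacet
facet normal 0.876 -0.413 0.250
outer loop
vertex -2.318 -2.112 -0.608
vertex -2.45 -1.786 0.394
vertex -2.813 -2.737 0.093
endloop
endfacet
facet normal 0.568 -0.771 -0.286
outer loop
vertex -2.318 -2.112 -0.608
vertex -2.813 -2.737 0.093
vertex -3.189 -2.647 -0.896
endloop
endfacet
facet normal 0.467 -0.315 -0.826
outer loop
vertex -2.318 -2.112 -0.608
vertex -3.189 -2.647 -0.896
vertex -3.058 -1.64 -1.206
endloop
endfacet
facet normal 0.711 0.325 -0.624
outer loop
vertex -2.318 -2.112 -0.608
vertex -3.058 -1.64 -1.206
vertex -2.601 -1.108 -0.408
endloop
endfacet
facet normal 0.568 0.678 0.466
outer loop
vertex -2.45 -1.786 0.394
vertex -2.601 -1.108 -0.408
vertex -3.271 -1.113 0.416
endloop
endfacet
facet normal 0.426 -0.417 0.803
outer loop
vertex -2.813 -2.737 0.093
vertex -2.45 -1.786 0.394
vertex -3.402 -2.12 0.726
endloop
endfacet
facet normal -0.071 -0.995 -0.064
outer loop
vertex -3.189 -2.647 -0.896
vertex -2.813 -2.737 0.093
vertex -3.859 -2.652 -0.072
endloop
endfacet
facet normal -0.236 -0.258 -0.937
outer loop
vertex -3.058 -1.64 -1.206
vertex -3.189 -2.647 -0.896
vertex -4.01 -1.974 -0.874
endloop
endfacet
facet normal 0.159 0.777 -0.609
outer loop
vertex -2.601 -1.108 -0.408
vertex -3.058 -1.64 -1.206
vertex -3.647 -1.023 -0.573
endloop
endfacet
facet normal 0.199 -0.467 -0.862
outer loop
vertex 4.514 -0.707 -0.991
vertex 3.893 -0.053 -1.488
vertex 4.903 0.035 -1.303
endloop
endfacet
facet normal 0.523 0.083 0.848
outer loop
vertex 4.514 -0.707 -0.991
vertex 4.903 0.035 -1.303
vertex 3.687 0.433 -0.592
endloop
endfacet
facet normal 0.199 -0.467 -0.862
outer loop
vertex 4.903 0.035 -1.303
vertex 3.893 -0.053 -1.488
vertex 4.531 0.711 -1.755
endloop
endfacet
facet normal 0.530 0.653 0.541
outer loop
vertex 4.903 0.035 -1.303
vertex 4.531 0.711 -1.755
vertex 3.687 0.433 -0.592
endloop
endfacet
facet normal 0.199 -0.467 -0.861
outer loop
vertex 4.531 0.711 -1.755
vertex 3.893 -0.053 -1.488
vertex 3.679 0.811 -2.006
endloop
endfacet
facet normal 0.037 0.965 0.258
outer loop
vertex 4.531 0.711 -1.755
vertex 3.679 0.811 -2.006
vertex 3.687 0.433 -0.592
endloop
endfacet
facet normal 0.199 -0.467 -0.861
outer loop
vertex 3.679 0.811 -2.006
vertex 3.893 -0.053 -1.488
vertex 2.988 0.261 -1.867
endloop
endfacet
facet normal -0.582 0.785 0.213
outer loop
vertex 3.679 0.811 -2.006
vertex 2.988 0.261 -1.867
vertex 3.687 0.433 -0.592
endloop
endfacet
facet normal 0.198 -0.468 -0.861
outer loop
vertex 2.988 0.261 -1.867
vertex 3.893 -0.053 -1.488
vertex 2.979 -0.525 -1.442
endloop
endfacet
facet normal -0.863 0.248 0.440
outer loop
vertex 2.988 0.261 -1.867
vertex 2.979 -0.525 -1.442
vertex 3.687 0.433 -0.592
endloop
endfacet
facet normal 0.198 -0.468 -0.862
outer loop
vertex 2.979 -0.525 -1.442
vertex 3.893 -0.053 -1.488
vertex 3.658 -0.956 -1.052
endloop
endfacet
facet normal -0.594 -0.242 0.767
outer loop
vertex 2.979 -0.525 -1.442
vertex 3.658 -0.956 -1.052
vertex 3.687 0.433 -0.592
endloop
endfacet
facet normal 0.197 -0.467 -0.862
outer loop
vertex 3.658 -0.956 -1.052
vertex 3.893 -0.053 -1.488
vertex 4.514 -0.707 -0.991
endloop
endfacet
facet normal 0.024 -0.315 0.949
outer loop
vertex 3.658 -0.956 -1.052
vertex 4.514 -0.707 -0.991
vertex 3.687 0.433 -0.592
endloop
endfacet

endsolid


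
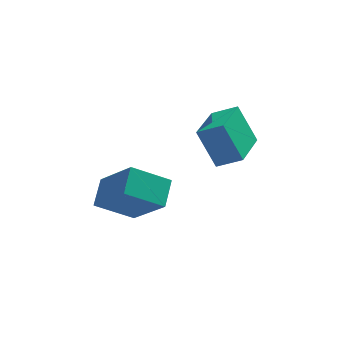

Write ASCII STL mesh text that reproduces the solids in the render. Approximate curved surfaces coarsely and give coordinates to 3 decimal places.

solid 
facet normal -0.426 0.540 -0.726
outer loop
vertex -0.634 2.293 -3.564
vertex 0.719 2.264 -4.38
vertex -0.967 1.334 -4.082
endloop
endfacet
facet normal -0.856 0.019 0.516
outer loop
vertex -0.039 0.156 -2.5
vertex -0.634 2.293 -3.564
vertex -0.967 1.334 -4.082
endloop
endfacet
facet normal -0.426 0.540 -0.725
outer loop
vertex -0.967 1.334 -4.082
vertex 0.719 2.264 -4.38
vertex 0.385 1.305 -4.898
endloop
endfacet
facet normal -0.293 -0.841 -0.455
outer loop
vertex 0.385 1.305 -4.898
vertex -0.039 0.156 -2.5
vertex -0.967 1.334 -4.082
endloop
endfacet
facet normal 0.292 0.841 0.455
outer loop
vertex -0.634 2.293 -3.564
vertex 1.647 1.086 -2.798
vertex 0.719 2.264 -4.38
endloop
endfacet
facet normal -0.856 0.019 0.517
outer loop
vertex 0.295 1.115 -1.982
vertex -0.634 2.293 -3.564
vertex -0.039 0.156 -2.5
endloop
endfacet
facet normal 0.292 0.841 0.455
outer loop
vertex 0.295 1.115 -1.982
vertex 1.647 1.086 -2.798
vertex -0.634 2.293 -3.564
endloop
endfacet
facet normal 0.856 -0.019 -0.516
outer loop
vertex 0.719 2.264 -4.38
vertex 1.647 1.086 -2.798
vertex 0.385 1.305 -4.898
endloop
endfacet
facet normal -0.292 -0.841 -0.455
outer loop
vertex 1.314 0.127 -3.316
vertex -0.039 0.156 -2.5
vertex 0.385 1.305 -4.898
endloop
endfacet
facet normal 0.856 -0.018 -0.516
outer loop
vertex 0.385 1.305 -4.898
vertex 1.647 1.086 -2.798
vertex 1.314 0.127 -3.316
endloop
endfacet
facet normal 0.426 -0.540 0.726
outer loop
vertex 1.314 0.127 -3.316
vertex 0.295 1.115 -1.982
vertex -0.039 0.156 -2.5
endloop
endfacet
facet normal 0.426 -0.540 0.726
outer loop
vertex 1.647 1.086 -2.798
vertex 0.295 1.115 -1.982
vertex 1.314 0.127 -3.316
endloop
endfacet
facet normal -0.372 0.374 0.850
outer loop
vertex 3.324 0.895 0.05
vertex 4.06 2.503 -0.335
vertex 2.473 1.167 -0.442
endloop
endfacet
facet normal -0.407 -0.888 0.212
outer loop
vertex 3.06 0.577 -1.785
vertex 3.324 0.895 0.05
vertex 2.473 1.167 -0.442
endloop
endfacet
facet normal -0.372 0.374 0.850
outer loop
vertex 2.473 1.167 -0.442
vertex 4.06 2.503 -0.335
vertex 3.209 2.775 -0.827
endloop
endfacet
facet normal -0.835 0.267 -0.482
outer loop
vertex 3.209 2.775 -0.827
vertex 3.06 0.577 -1.785
vertex 2.473 1.167 -0.442
endloop
endfacet
facet normal 0.835 -0.267 0.482
outer loop
vertex 3.324 0.895 0.05
vertex 4.647 1.913 -1.678
vertex 4.06 2.503 -0.335
endloop
endfacet
facet normal -0.407 -0.888 0.212
outer loop
vertex 3.911 0.305 -1.293
vertex 3.324 0.895 0.05
vertex 3.06 0.577 -1.785
endloop
endfacet
facet normal 0.835 -0.267 0.482
outer loop
vertex 3.911 0.305 -1.293
vertex 4.647 1.913 -1.678
vertex 3.324 0.895 0.05
endloop
endfacet
facet normal 0.407 0.888 -0.212
outer loop
vertex 4.06 2.503 -0.335
vertex 4.647 1.913 -1.678
vertex 3.209 2.775 -0.827
endloop
endfacet
facet normal -0.835 0.267 -0.482
outer loop
vertex 3.796 2.185 -2.17
vertex 3.06 0.577 -1.785
vertex 3.209 2.775 -0.827
endloop
endfacet
facet normal 0.407 0.888 -0.212
outer loop
vertex 3.209 2.775 -0.827
vertex 4.647 1.913 -1.678
vertex 3.796 2.185 -2.17
endloop
endfacet
facet normal 0.372 -0.374 -0.850
outer loop
vertex 3.796 2.185 -2.17
vertex 3.911 0.305 -1.293
vertex 3.06 0.577 -1.785
endloop
endfacet
facet normal 0.372 -0.374 -0.850
outer loop
vertex 4.647 1.913 -1.678
vertex 3.911 0.305 -1.293
vertex 3.796 2.185 -2.17
endloop
endfacet

endsolid


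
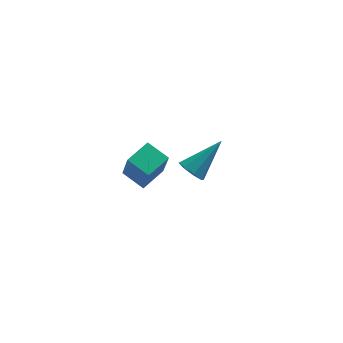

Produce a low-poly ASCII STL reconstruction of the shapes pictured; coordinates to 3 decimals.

solid 
facet normal -0.727 -0.658 -0.198
outer loop
vertex -1.47 -1.899 0.871
vertex -2.15 -1.251 1.215
vertex -1.61 -1.352 -0.433
endloop
endfacet
facet normal 0.679 -0.648 -0.345
outer loop
vertex -0.81 -0.629 -0.215
vertex -1.47 -1.899 0.871
vertex -1.61 -1.352 -0.433
endloop
endfacet
facet normal -0.728 -0.657 -0.198
outer loop
vertex -1.61 -1.352 -0.433
vertex -2.15 -1.251 1.215
vertex -2.289 -0.704 -0.088
endloop
endfacet
facet normal -0.098 0.385 -0.917
outer loop
vertex -2.289 -0.704 -0.088
vertex -0.81 -0.629 -0.215
vertex -1.61 -1.352 -0.433
endloop
endfacet
facet normal 0.098 -0.385 0.918
outer loop
vertex -1.47 -1.899 0.871
vertex -1.35 -0.528 1.433
vertex -2.15 -1.251 1.215
endloop
endfacet
facet normal 0.680 -0.648 -0.344
outer loop
vertex -0.671 -1.176 1.088
vertex -1.47 -1.899 0.871
vertex -0.81 -0.629 -0.215
endloop
endfacet
facet normal 0.099 -0.385 0.918
outer loop
vertex -0.671 -1.176 1.088
vertex -1.35 -0.528 1.433
vertex -1.47 -1.899 0.871
endloop
endfacet
facet normal -0.679 0.648 0.344
outer loop
vertex -2.15 -1.251 1.215
vertex -1.35 -0.528 1.433
vertex -2.289 -0.704 -0.088
endloop
endfacet
facet normal -0.098 0.384 -0.918
outer loop
vertex -1.49 0.019 0.129
vertex -0.81 -0.629 -0.215
vertex -2.289 -0.704 -0.088
endloop
endfacet
facet normal -0.680 0.648 0.345
outer loop
vertex -2.289 -0.704 -0.088
vertex -1.35 -0.528 1.433
vertex -1.49 0.019 0.129
endloop
endfacet
facet normal 0.727 0.657 0.198
outer loop
vertex -1.49 0.019 0.129
vertex -0.671 -1.176 1.088
vertex -0.81 -0.629 -0.215
endloop
endfacet
facet normal 0.727 0.657 0.198
outer loop
vertex -1.35 -0.528 1.433
vertex -0.671 -1.176 1.088
vertex -1.49 0.019 0.129
endloop
endfacet
facet normal -0.691 -0.356 -0.630
outer loop
vertex 1.052 3.475 -4.808
vertex 0.721 3.24 -4.312
vertex 0.726 3.795 -4.631
endloop
endfacet
facet normal 0.479 0.745 -0.464
outer loop
vertex 1.052 3.475 -4.808
vertex 0.726 3.795 -4.631
vertex 1.999 3.9 -3.148
endloop
endfacet
facet normal -0.690 -0.356 -0.630
outer loop
vertex 0.726 3.795 -4.631
vertex 0.721 3.24 -4.312
vertex 0.397 3.79 -4.268
endloop
endfacet
facet normal -0.048 0.998 -0.030
outer loop
vertex 0.726 3.795 -4.631
vertex 0.397 3.79 -4.268
vertex 1.999 3.9 -3.148
endloop
endfacet
facet normal -0.690 -0.356 -0.630
outer loop
vertex 0.397 3.79 -4.268
vertex 0.721 3.24 -4.312
vertex 0.258 3.463 -3.931
endloop
endfacet
facet normal -0.424 0.731 0.535
outer loop
vertex 0.397 3.79 -4.268
vertex 0.258 3.463 -3.931
vertex 1.999 3.9 -3.148
endloop
endfacet
facet normal -0.690 -0.358 -0.629
outer loop
vertex 0.258 3.463 -3.931
vertex 0.721 3.24 -4.312
vertex 0.391 3.006 -3.817
endloop
endfacet
facet normal -0.429 0.099 0.898
outer loop
vertex 0.258 3.463 -3.931
vertex 0.391 3.006 -3.817
vertex 1.999 3.9 -3.148
endloop
endfacet
facet normal -0.690 -0.357 -0.629
outer loop
vertex 0.391 3.006 -3.817
vertex 0.721 3.24 -4.312
vertex 0.717 2.686 -3.993
endloop
endfacet
facet normal -0.060 -0.527 0.848
outer loop
vertex 0.391 3.006 -3.817
vertex 0.717 2.686 -3.993
vertex 1.999 3.9 -3.148
endloop
endfacet
facet normal -0.690 -0.357 -0.629
outer loop
vertex 0.717 2.686 -3.993
vertex 0.721 3.24 -4.312
vertex 1.046 2.69 -4.356
endloop
endfacet
facet normal 0.467 -0.781 0.414
outer loop
vertex 0.717 2.686 -3.993
vertex 1.046 2.69 -4.356
vertex 1.999 3.9 -3.148
endloop
endfacet
facet normal -0.691 -0.358 -0.628
outer loop
vertex 1.046 2.69 -4.356
vertex 0.721 3.24 -4.312
vertex 1.184 3.017 -4.694
endloop
endfacet
facet normal 0.845 -0.513 -0.152
outer loop
vertex 1.046 2.69 -4.356
vertex 1.184 3.017 -4.694
vertex 1.999 3.9 -3.148
endloop
endfacet
facet normal -0.691 -0.356 -0.630
outer loop
vertex 1.184 3.017 -4.694
vertex 0.721 3.24 -4.312
vertex 1.052 3.475 -4.808
endloop
endfacet
facet normal 0.849 0.117 -0.515
outer loop
vertex 1.184 3.017 -4.694
vertex 1.052 3.475 -4.808
vertex 1.999 3.9 -3.148
endloop
endfacet

endsolid


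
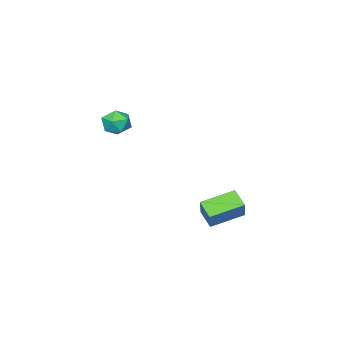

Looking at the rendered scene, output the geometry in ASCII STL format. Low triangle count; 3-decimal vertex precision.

solid 
facet normal -0.535 -0.309 0.786
outer loop
vertex 2.782 -3.634 1.059
vertex 3.199 -4.482 1.01
vertex 3.581 -3.796 1.539
endloop
endfacet
facet normal -0.413 0.394 0.821
outer loop
vertex 2.782 -3.634 1.059
vertex 3.581 -3.796 1.539
vertex 3.46 -2.975 1.084
endloop
endfacet
facet normal -0.682 0.693 0.232
outer loop
vertex 2.782 -3.634 1.059
vertex 3.46 -2.975 1.084
vertex 3.004 -3.153 0.275
endloop
endfacet
facet normal -0.970 0.176 -0.167
outer loop
vertex 2.782 -3.634 1.059
vertex 3.004 -3.153 0.275
vertex 2.843 -4.085 0.229
endloop
endfacet
facet normal -0.879 -0.443 0.176
outer loop
vertex 2.782 -3.634 1.059
vertex 2.843 -4.085 0.229
vertex 3.199 -4.482 1.01
endloop
endfacet
facet normal 0.293 0.496 0.817
outer loop
vertex 3.46 -2.975 1.084
vertex 3.581 -3.796 1.539
vertex 4.297 -3.415 1.051
endloop
endfacet
facet normal 0.096 -0.641 0.762
outer loop
vertex 3.581 -3.796 1.539
vertex 3.199 -4.482 1.01
vertex 4.136 -4.347 1.005
endloop
endfacet
facet normal -0.460 -0.858 -0.227
outer loop
vertex 3.199 -4.482 1.01
vertex 2.843 -4.085 0.229
vertex 3.68 -4.525 0.196
endloop
endfacet
facet normal -0.608 0.144 -0.781
outer loop
vertex 2.843 -4.085 0.229
vertex 3.004 -3.153 0.275
vertex 3.559 -3.704 -0.259
endloop
endfacet
facet normal -0.142 0.981 -0.136
outer loop
vertex 3.004 -3.153 0.275
vertex 3.46 -2.975 1.084
vertex 3.941 -3.018 0.27
endloop
endfacet
facet normal 0.970 -0.176 0.167
outer loop
vertex 4.358 -3.866 0.221
vertex 4.297 -3.415 1.051
vertex 4.136 -4.347 1.005
endloop
endfacet
facet normal 0.682 -0.693 -0.232
outer loop
vertex 4.358 -3.866 0.221
vertex 4.136 -4.347 1.005
vertex 3.68 -4.525 0.196
endloop
endfacet
facet normal 0.413 -0.394 -0.821
outer loop
vertex 4.358 -3.866 0.221
vertex 3.68 -4.525 0.196
vertex 3.559 -3.704 -0.259
endloop
endfacet
facet normal 0.535 0.309 -0.786
outer loop
vertex 4.358 -3.866 0.221
vertex 3.559 -3.704 -0.259
vertex 3.941 -3.018 0.27
endloop
endfacet
facet normal 0.879 0.443 -0.176
outer loop
vertex 4.358 -3.866 0.221
vertex 3.941 -3.018 0.27
vertex 4.297 -3.415 1.051
endloop
endfacet
facet normal 0.608 -0.144 0.781
outer loop
vertex 4.136 -4.347 1.005
vertex 4.297 -3.415 1.051
vertex 3.581 -3.796 1.539
endloop
endfacet
facet normal 0.142 -0.981 0.136
outer loop
vertex 3.68 -4.525 0.196
vertex 4.136 -4.347 1.005
vertex 3.199 -4.482 1.01
endloop
endfacet
facet normal -0.293 -0.496 -0.817
outer loop
vertex 3.559 -3.704 -0.259
vertex 3.68 -4.525 0.196
vertex 2.843 -4.085 0.229
endloop
endfacet
facet normal -0.096 0.641 -0.762
outer loop
vertex 3.941 -3.018 0.27
vertex 3.559 -3.704 -0.259
vertex 3.004 -3.153 0.275
endloop
endfacet
facet normal 0.460 0.858 0.227
outer loop
vertex 4.297 -3.415 1.051
vertex 3.941 -3.018 0.27
vertex 3.46 -2.975 1.084
endloop
endfacet
facet normal -0.478 -0.397 -0.783
outer loop
vertex 3.015 1.988 -4.54
vertex 1.286 2.925 -3.96
vertex 3.31 2.943 -5.204
endloop
endfacet
facet normal 0.843 -0.457 -0.283
outer loop
vertex 4.094 3.595 -3.92
vertex 3.015 1.988 -4.54
vertex 3.31 2.943 -5.204
endloop
endfacet
facet normal -0.478 -0.398 -0.783
outer loop
vertex 3.31 2.943 -5.204
vertex 1.286 2.925 -3.96
vertex 1.581 3.88 -4.625
endloop
endfacet
facet normal 0.246 0.796 -0.554
outer loop
vertex 1.581 3.88 -4.625
vertex 4.094 3.595 -3.92
vertex 3.31 2.943 -5.204
endloop
endfacet
facet normal -0.245 -0.796 0.554
outer loop
vertex 3.015 1.988 -4.54
vertex 2.07 3.577 -2.676
vertex 1.286 2.925 -3.96
endloop
endfacet
facet normal 0.843 -0.457 -0.283
outer loop
vertex 3.799 2.64 -3.255
vertex 3.015 1.988 -4.54
vertex 4.094 3.595 -3.92
endloop
endfacet
facet normal -0.246 -0.796 0.554
outer loop
vertex 3.799 2.64 -3.255
vertex 2.07 3.577 -2.676
vertex 3.015 1.988 -4.54
endloop
endfacet
facet normal -0.843 0.457 0.283
outer loop
vertex 1.286 2.925 -3.96
vertex 2.07 3.577 -2.676
vertex 1.581 3.88 -4.625
endloop
endfacet
facet normal 0.246 0.796 -0.554
outer loop
vertex 2.365 4.532 -3.34
vertex 4.094 3.595 -3.92
vertex 1.581 3.88 -4.625
endloop
endfacet
facet normal -0.843 0.457 0.283
outer loop
vertex 1.581 3.88 -4.625
vertex 2.07 3.577 -2.676
vertex 2.365 4.532 -3.34
endloop
endfacet
facet normal 0.478 0.398 0.783
outer loop
vertex 2.365 4.532 -3.34
vertex 3.799 2.64 -3.255
vertex 4.094 3.595 -3.92
endloop
endfacet
facet normal 0.478 0.397 0.784
outer loop
vertex 2.07 3.577 -2.676
vertex 3.799 2.64 -3.255
vertex 2.365 4.532 -3.34
endloop
endfacet

endsolid


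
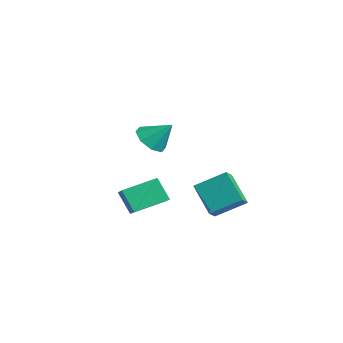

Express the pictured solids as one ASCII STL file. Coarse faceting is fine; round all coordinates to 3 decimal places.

solid 
facet normal -0.601 0.578 -0.552
outer loop
vertex 1.839 3.002 -0.777
vertex 3.32 3.285 -2.092
vertex 1.281 1.515 -1.726
endloop
endfacet
facet normal -0.740 -0.142 0.657
outer loop
vertex 1.78 1.035 -1.268
vertex 1.839 3.002 -0.777
vertex 1.281 1.515 -1.726
endloop
endfacet
facet normal -0.601 0.578 -0.552
outer loop
vertex 1.281 1.515 -1.726
vertex 3.32 3.285 -2.092
vertex 2.762 1.798 -3.041
endloop
endfacet
facet normal -0.302 -0.803 -0.513
outer loop
vertex 2.762 1.798 -3.041
vertex 1.78 1.035 -1.268
vertex 1.281 1.515 -1.726
endloop
endfacet
facet normal 0.302 0.803 0.513
outer loop
vertex 1.839 3.002 -0.777
vertex 3.819 2.805 -1.634
vertex 3.32 3.285 -2.092
endloop
endfacet
facet normal -0.740 -0.142 0.657
outer loop
vertex 2.338 2.522 -0.319
vertex 1.839 3.002 -0.777
vertex 1.78 1.035 -1.268
endloop
endfacet
facet normal 0.302 0.803 0.513
outer loop
vertex 2.338 2.522 -0.319
vertex 3.819 2.805 -1.634
vertex 1.839 3.002 -0.777
endloop
endfacet
facet normal 0.740 0.142 -0.657
outer loop
vertex 3.32 3.285 -2.092
vertex 3.819 2.805 -1.634
vertex 2.762 1.798 -3.041
endloop
endfacet
facet normal -0.302 -0.803 -0.513
outer loop
vertex 3.261 1.318 -2.583
vertex 1.78 1.035 -1.268
vertex 2.762 1.798 -3.041
endloop
endfacet
facet normal 0.740 0.142 -0.657
outer loop
vertex 2.762 1.798 -3.041
vertex 3.819 2.805 -1.634
vertex 3.261 1.318 -2.583
endloop
endfacet
facet normal 0.601 -0.578 0.552
outer loop
vertex 3.261 1.318 -2.583
vertex 2.338 2.522 -0.319
vertex 1.78 1.035 -1.268
endloop
endfacet
facet normal 0.601 -0.578 0.552
outer loop
vertex 3.819 2.805 -1.634
vertex 2.338 2.522 -0.319
vertex 3.261 1.318 -2.583
endloop
endfacet
facet normal -0.484 -0.271 0.832
outer loop
vertex -0.993 0.11 -1.702
vertex -2.428 0.346 -2.46
vertex -0.983 -1.755 -2.303
endloop
endfacet
facet normal 0.875 -0.144 0.462
outer loop
vertex -0.252 -1.346 -3.56
vertex -0.993 0.11 -1.702
vertex -0.983 -1.755 -2.303
endloop
endfacet
facet normal -0.484 -0.271 0.832
outer loop
vertex -0.983 -1.755 -2.303
vertex -2.428 0.346 -2.46
vertex -2.418 -1.519 -3.061
endloop
endfacet
facet normal 0.005 -0.952 -0.307
outer loop
vertex -2.418 -1.519 -3.061
vertex -0.252 -1.346 -3.56
vertex -0.983 -1.755 -2.303
endloop
endfacet
facet normal -0.005 0.952 0.307
outer loop
vertex -0.993 0.11 -1.702
vertex -1.697 0.755 -3.717
vertex -2.428 0.346 -2.46
endloop
endfacet
facet normal 0.875 -0.144 0.462
outer loop
vertex -0.262 0.519 -2.959
vertex -0.993 0.11 -1.702
vertex -0.252 -1.346 -3.56
endloop
endfacet
facet normal -0.005 0.952 0.307
outer loop
vertex -0.262 0.519 -2.959
vertex -1.697 0.755 -3.717
vertex -0.993 0.11 -1.702
endloop
endfacet
facet normal -0.875 0.144 -0.462
outer loop
vertex -2.428 0.346 -2.46
vertex -1.697 0.755 -3.717
vertex -2.418 -1.519 -3.061
endloop
endfacet
facet normal 0.005 -0.952 -0.307
outer loop
vertex -1.687 -1.11 -4.318
vertex -0.252 -1.346 -3.56
vertex -2.418 -1.519 -3.061
endloop
endfacet
facet normal -0.875 0.144 -0.462
outer loop
vertex -2.418 -1.519 -3.061
vertex -1.697 0.755 -3.717
vertex -1.687 -1.11 -4.318
endloop
endfacet
facet normal 0.484 0.271 -0.832
outer loop
vertex -1.687 -1.11 -4.318
vertex -0.262 0.519 -2.959
vertex -0.252 -1.346 -3.56
endloop
endfacet
facet normal 0.484 0.271 -0.832
outer loop
vertex -1.697 0.755 -3.717
vertex -0.262 0.519 -2.959
vertex -1.687 -1.11 -4.318
endloop
endfacet
facet normal -0.414 -0.574 -0.707
outer loop
vertex 4.079 -1.353 2.183
vertex 3.46 -1.691 2.82
vertex 3.471 -0.956 2.217
endloop
endfacet
facet normal 0.519 0.817 -0.252
outer loop
vertex 4.079 -1.353 2.183
vertex 3.471 -0.956 2.217
vertex 4.08 -0.829 3.88
endloop
endfacet
facet normal -0.413 -0.574 -0.707
outer loop
vertex 3.471 -0.956 2.217
vertex 3.46 -1.691 2.82
vertex 2.856 -0.99 2.604
endloop
endfacet
facet normal -0.084 0.995 -0.045
outer loop
vertex 3.471 -0.956 2.217
vertex 2.856 -0.99 2.604
vertex 4.08 -0.829 3.88
endloop
endfacet
facet normal -0.413 -0.574 -0.708
outer loop
vertex 2.856 -0.99 2.604
vertex 3.46 -1.691 2.82
vertex 2.595 -1.435 3.117
endloop
endfacet
facet normal -0.514 0.760 0.397
outer loop
vertex 2.856 -0.99 2.604
vertex 2.595 -1.435 3.117
vertex 4.08 -0.829 3.88
endloop
endfacet
facet normal -0.413 -0.574 -0.707
outer loop
vertex 2.595 -1.435 3.117
vertex 3.46 -1.691 2.82
vertex 2.841 -2.029 3.456
endloop
endfacet
facet normal -0.521 0.250 0.816
outer loop
vertex 2.595 -1.435 3.117
vertex 2.841 -2.029 3.456
vertex 4.08 -0.829 3.88
endloop
endfacet
facet normal -0.413 -0.574 -0.707
outer loop
vertex 2.841 -2.029 3.456
vertex 3.46 -1.691 2.82
vertex 3.45 -2.425 3.422
endloop
endfacet
facet normal -0.101 -0.238 0.966
outer loop
vertex 2.841 -2.029 3.456
vertex 3.45 -2.425 3.422
vertex 4.08 -0.829 3.88
endloop
endfacet
facet normal -0.412 -0.574 -0.707
outer loop
vertex 3.45 -2.425 3.422
vertex 3.46 -1.691 2.82
vertex 4.065 -2.391 3.036
endloop
endfacet
facet normal 0.500 -0.415 0.760
outer loop
vertex 3.45 -2.425 3.422
vertex 4.065 -2.391 3.036
vertex 4.08 -0.829 3.88
endloop
endfacet
facet normal -0.413 -0.575 -0.707
outer loop
vertex 4.065 -2.391 3.036
vertex 3.46 -1.691 2.82
vertex 4.325 -1.947 2.523
endloop
endfacet
facet normal 0.931 -0.180 0.316
outer loop
vertex 4.065 -2.391 3.036
vertex 4.325 -1.947 2.523
vertex 4.08 -0.829 3.88
endloop
endfacet
facet normal -0.413 -0.575 -0.706
outer loop
vertex 4.325 -1.947 2.523
vertex 3.46 -1.691 2.82
vertex 4.079 -1.353 2.183
endloop
endfacet
facet normal 0.938 0.330 -0.102
outer loop
vertex 4.325 -1.947 2.523
vertex 4.079 -1.353 2.183
vertex 4.08 -0.829 3.88
endloop
endfacet

endsolid


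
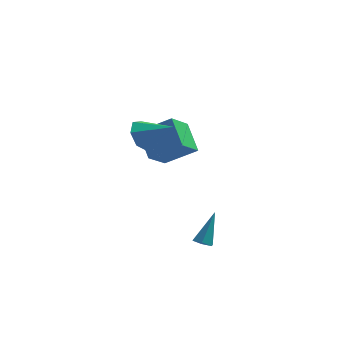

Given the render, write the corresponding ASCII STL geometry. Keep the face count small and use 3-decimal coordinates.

solid 
facet normal -0.845 0.163 -0.509
outer loop
vertex -2.134 -0.379 2.33
vertex -2.679 -0.61 3.161
vertex -2.325 0.3 2.865
endloop
endfacet
facet normal 0.789 0.502 -0.355
outer loop
vertex -2.134 -0.379 2.33
vertex -2.325 0.3 2.865
vertex -0.921 -0.95 4.219
endloop
endfacet
facet normal -0.845 0.163 -0.509
outer loop
vertex -2.325 0.3 2.865
vertex -2.679 -0.61 3.161
vertex -2.783 0.293 3.623
endloop
endfacet
facet normal 0.466 0.836 0.289
outer loop
vertex -2.325 0.3 2.865
vertex -2.783 0.293 3.623
vertex -0.921 -0.95 4.219
endloop
endfacet
facet normal -0.845 0.163 -0.509
outer loop
vertex -2.783 0.293 3.623
vertex -2.679 -0.61 3.161
vertex -3.162 -0.393 4.033
endloop
endfacet
facet normal 0.050 0.492 0.869
outer loop
vertex -2.783 0.293 3.623
vertex -3.162 -0.393 4.033
vertex -0.921 -0.95 4.219
endloop
endfacet
facet normal -0.845 0.164 -0.509
outer loop
vertex -3.162 -0.393 4.033
vertex -2.679 -0.61 3.161
vertex -3.178 -1.243 3.786
endloop
endfacet
facet normal -0.147 -0.273 0.951
outer loop
vertex -3.162 -0.393 4.033
vertex -3.178 -1.243 3.786
vertex -0.921 -0.95 4.219
endloop
endfacet
facet normal -0.845 0.163 -0.509
outer loop
vertex -3.178 -1.243 3.786
vertex -2.679 -0.61 3.161
vertex -2.818 -1.616 3.069
endloop
endfacet
facet normal 0.024 -0.882 0.471
outer loop
vertex -3.178 -1.243 3.786
vertex -2.818 -1.616 3.069
vertex -0.921 -0.95 4.219
endloop
endfacet
facet normal -0.845 0.163 -0.509
outer loop
vertex -2.818 -1.616 3.069
vertex -2.679 -0.61 3.161
vertex -2.354 -1.232 2.421
endloop
endfacet
facet normal 0.434 -0.876 -0.209
outer loop
vertex -2.818 -1.616 3.069
vertex -2.354 -1.232 2.421
vertex -0.921 -0.95 4.219
endloop
endfacet
facet normal -0.845 0.164 -0.509
outer loop
vertex -2.354 -1.232 2.421
vertex -2.679 -0.61 3.161
vertex -2.134 -0.379 2.33
endloop
endfacet
facet normal 0.774 -0.261 -0.576
outer loop
vertex -2.354 -1.232 2.421
vertex -2.134 -0.379 2.33
vertex -0.921 -0.95 4.219
endloop
endfacet
facet normal -0.849 -0.050 -0.525
outer loop
vertex -2.498 0.922 0.143
vertex -3.242 2.461 1.201
vertex -1.742 2.212 -1.201
endloop
endfacet
facet normal 0.370 -0.765 -0.527
outer loop
vertex 0.102 2.319 -0.061
vertex -2.498 0.922 0.143
vertex -1.742 2.212 -1.201
endloop
endfacet
facet normal -0.849 -0.050 -0.525
outer loop
vertex -1.742 2.212 -1.201
vertex -3.242 2.461 1.201
vertex -2.486 3.751 -0.143
endloop
endfacet
facet normal 0.376 0.641 -0.669
outer loop
vertex -2.486 3.751 -0.143
vertex 0.102 2.319 -0.061
vertex -1.742 2.212 -1.201
endloop
endfacet
facet normal -0.376 -0.641 0.669
outer loop
vertex -2.498 0.922 0.143
vertex -1.398 2.568 2.341
vertex -3.242 2.461 1.201
endloop
endfacet
facet normal 0.370 -0.765 -0.527
outer loop
vertex -0.654 1.029 1.283
vertex -2.498 0.922 0.143
vertex 0.102 2.319 -0.061
endloop
endfacet
facet normal -0.376 -0.641 0.669
outer loop
vertex -0.654 1.029 1.283
vertex -1.398 2.568 2.341
vertex -2.498 0.922 0.143
endloop
endfacet
facet normal -0.370 0.765 0.527
outer loop
vertex -3.242 2.461 1.201
vertex -1.398 2.568 2.341
vertex -2.486 3.751 -0.143
endloop
endfacet
facet normal 0.376 0.641 -0.669
outer loop
vertex -0.642 3.858 0.997
vertex 0.102 2.319 -0.061
vertex -2.486 3.751 -0.143
endloop
endfacet
facet normal -0.370 0.765 0.527
outer loop
vertex -2.486 3.751 -0.143
vertex -1.398 2.568 2.341
vertex -0.642 3.858 0.997
endloop
endfacet
facet normal 0.849 0.050 0.525
outer loop
vertex -0.642 3.858 0.997
vertex -0.654 1.029 1.283
vertex 0.102 2.319 -0.061
endloop
endfacet
facet normal 0.849 0.050 0.525
outer loop
vertex -1.398 2.568 2.341
vertex -0.654 1.029 1.283
vertex -0.642 3.858 0.997
endloop
endfacet
facet normal -0.262 -0.518 -0.814
outer loop
vertex 1.285 -1.578 -4.9
vertex 0.75 -1.752 -4.617
vertex 0.768 -1.223 -4.959
endloop
endfacet
facet normal 0.557 0.752 -0.354
outer loop
vertex 1.285 -1.578 -4.9
vertex 0.768 -1.223 -4.959
vertex 1.31 -0.648 -2.883
endloop
endfacet
facet normal -0.263 -0.517 -0.814
outer loop
vertex 0.768 -1.223 -4.959
vertex 0.75 -1.752 -4.617
vertex 0.233 -1.398 -4.675
endloop
endfacet
facet normal -0.380 0.912 -0.153
outer loop
vertex 0.768 -1.223 -4.959
vertex 0.233 -1.398 -4.675
vertex 1.31 -0.648 -2.883
endloop
endfacet
facet normal -0.263 -0.518 -0.814
outer loop
vertex 0.233 -1.398 -4.675
vertex 0.75 -1.752 -4.617
vertex 0.215 -1.926 -4.333
endloop
endfacet
facet normal -0.869 0.289 0.401
outer loop
vertex 0.233 -1.398 -4.675
vertex 0.215 -1.926 -4.333
vertex 1.31 -0.648 -2.883
endloop
endfacet
facet normal -0.264 -0.518 -0.814
outer loop
vertex 0.215 -1.926 -4.333
vertex 0.75 -1.752 -4.617
vertex 0.733 -2.281 -4.275
endloop
endfacet
facet normal -0.425 -0.496 0.758
outer loop
vertex 0.215 -1.926 -4.333
vertex 0.733 -2.281 -4.275
vertex 1.31 -0.648 -2.883
endloop
endfacet
facet normal -0.261 -0.518 -0.814
outer loop
vertex 0.733 -2.281 -4.275
vertex 0.75 -1.752 -4.617
vertex 1.268 -2.106 -4.558
endloop
endfacet
facet normal 0.509 -0.655 0.558
outer loop
vertex 0.733 -2.281 -4.275
vertex 1.268 -2.106 -4.558
vertex 1.31 -0.648 -2.883
endloop
endfacet
facet normal -0.262 -0.519 -0.814
outer loop
vertex 1.268 -2.106 -4.558
vertex 0.75 -1.752 -4.617
vertex 1.285 -1.578 -4.9
endloop
endfacet
facet normal 1.000 -0.031 0.002
outer loop
vertex 1.268 -2.106 -4.558
vertex 1.285 -1.578 -4.9
vertex 1.31 -0.648 -2.883
endloop
endfacet

endsolid
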